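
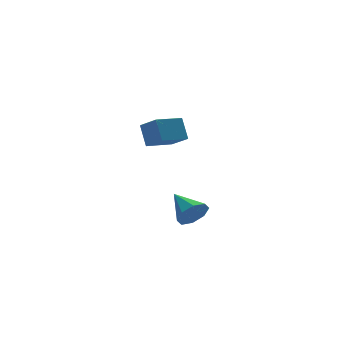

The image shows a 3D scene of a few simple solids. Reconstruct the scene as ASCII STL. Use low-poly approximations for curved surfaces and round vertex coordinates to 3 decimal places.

solid 
facet normal 0.092 -0.911 -0.403
outer loop
vertex -2.6 -4.659 -1.663
vertex -3.192 -4.334 -2.532
vertex -2.122 -4.339 -2.277
endloop
endfacet
facet normal 0.699 0.244 0.672
outer loop
vertex -2.6 -4.659 -1.663
vertex -2.122 -4.339 -2.277
vertex -3.388 -2.386 -1.668
endloop
endfacet
facet normal 0.092 -0.910 -0.404
outer loop
vertex -2.122 -4.339 -2.277
vertex -3.192 -4.334 -2.532
vertex -2.27 -4.015 -3.04
endloop
endfacet
facet normal 0.846 0.530 0.061
outer loop
vertex -2.122 -4.339 -2.277
vertex -2.27 -4.015 -3.04
vertex -3.388 -2.386 -1.668
endloop
endfacet
facet normal 0.093 -0.910 -0.403
outer loop
vertex -2.27 -4.015 -3.04
vertex -3.192 -4.334 -2.532
vertex -2.958 -3.879 -3.506
endloop
endfacet
facet normal 0.474 0.734 -0.486
outer loop
vertex -2.27 -4.015 -3.04
vertex -2.958 -3.879 -3.506
vertex -3.388 -2.386 -1.668
endloop
endfacet
facet normal 0.092 -0.910 -0.403
outer loop
vertex -2.958 -3.879 -3.506
vertex -3.192 -4.334 -2.532
vertex -3.783 -4.009 -3.4
endloop
endfacet
facet normal -0.199 0.737 -0.646
outer loop
vertex -2.958 -3.879 -3.506
vertex -3.783 -4.009 -3.4
vertex -3.388 -2.386 -1.668
endloop
endfacet
facet normal 0.091 -0.911 -0.403
outer loop
vertex -3.783 -4.009 -3.4
vertex -3.192 -4.334 -2.532
vertex -4.262 -4.329 -2.786
endloop
endfacet
facet normal -0.778 0.538 -0.326
outer loop
vertex -3.783 -4.009 -3.4
vertex -4.262 -4.329 -2.786
vertex -3.388 -2.386 -1.668
endloop
endfacet
facet normal 0.092 -0.910 -0.404
outer loop
vertex -4.262 -4.329 -2.786
vertex -3.192 -4.334 -2.532
vertex -4.114 -4.653 -2.023
endloop
endfacet
facet normal -0.925 0.251 0.286
outer loop
vertex -4.262 -4.329 -2.786
vertex -4.114 -4.653 -2.023
vertex -3.388 -2.386 -1.668
endloop
endfacet
facet normal 0.092 -0.910 -0.403
outer loop
vertex -4.114 -4.653 -2.023
vertex -3.192 -4.334 -2.532
vertex -3.425 -4.789 -1.558
endloop
endfacet
facet normal -0.552 0.047 0.832
outer loop
vertex -4.114 -4.653 -2.023
vertex -3.425 -4.789 -1.558
vertex -3.388 -2.386 -1.668
endloop
endfacet
facet normal 0.092 -0.910 -0.403
outer loop
vertex -3.425 -4.789 -1.558
vertex -3.192 -4.334 -2.532
vertex -2.6 -4.659 -1.663
endloop
endfacet
facet normal 0.119 0.044 0.992
outer loop
vertex -3.425 -4.789 -1.558
vertex -2.6 -4.659 -1.663
vertex -3.388 -2.386 -1.668
endloop
endfacet
facet normal -0.966 -0.160 0.202
outer loop
vertex -1.301 3.674 1.659
vertex -1.714 5.0 0.733
vertex -1.425 2.666 0.271
endloop
endfacet
facet normal 0.248 -0.794 0.555
outer loop
vertex 0.594 3.0 -0.153
vertex -1.301 3.674 1.659
vertex -1.425 2.666 0.271
endloop
endfacet
facet normal -0.966 -0.160 0.203
outer loop
vertex -1.425 2.666 0.271
vertex -1.714 5.0 0.733
vertex -1.839 3.992 -0.655
endloop
endfacet
facet normal -0.072 -0.586 -0.807
outer loop
vertex -1.839 3.992 -0.655
vertex 0.594 3.0 -0.153
vertex -1.425 2.666 0.271
endloop
endfacet
facet normal 0.073 0.586 0.807
outer loop
vertex -1.301 3.674 1.659
vertex 0.305 5.334 0.309
vertex -1.714 5.0 0.733
endloop
endfacet
facet normal 0.248 -0.794 0.555
outer loop
vertex 0.719 4.008 1.235
vertex -1.301 3.674 1.659
vertex 0.594 3.0 -0.153
endloop
endfacet
facet normal 0.072 0.586 0.807
outer loop
vertex 0.719 4.008 1.235
vertex 0.305 5.334 0.309
vertex -1.301 3.674 1.659
endloop
endfacet
facet normal -0.248 0.794 -0.555
outer loop
vertex -1.714 5.0 0.733
vertex 0.305 5.334 0.309
vertex -1.839 3.992 -0.655
endloop
endfacet
facet normal -0.072 -0.586 -0.807
outer loop
vertex 0.181 4.326 -1.079
vertex 0.594 3.0 -0.153
vertex -1.839 3.992 -0.655
endloop
endfacet
facet normal -0.248 0.794 -0.555
outer loop
vertex -1.839 3.992 -0.655
vertex 0.305 5.334 0.309
vertex 0.181 4.326 -1.079
endloop
endfacet
facet normal 0.966 0.159 -0.203
outer loop
vertex 0.181 4.326 -1.079
vertex 0.719 4.008 1.235
vertex 0.594 3.0 -0.153
endloop
endfacet
facet normal 0.966 0.160 -0.203
outer loop
vertex 0.305 5.334 0.309
vertex 0.719 4.008 1.235
vertex 0.181 4.326 -1.079
endloop
endfacet

endsolid


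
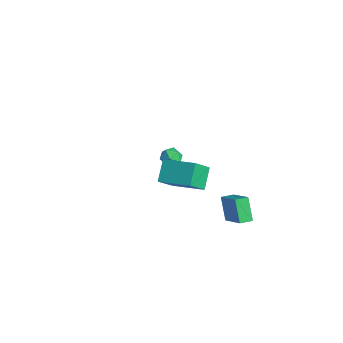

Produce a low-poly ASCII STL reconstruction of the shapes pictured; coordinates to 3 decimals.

solid 
facet normal -0.551 0.095 0.829
outer loop
vertex 4.236 3.652 0.978
vertex 4.271 4.468 0.908
vertex 2.519 3.628 -0.161
endloop
endfacet
facet normal -0.043 -0.995 0.085
outer loop
vertex 3.429 3.472 -1.528
vertex 4.236 3.652 0.978
vertex 2.519 3.628 -0.161
endloop
endfacet
facet normal -0.551 0.095 0.829
outer loop
vertex 2.519 3.628 -0.161
vertex 4.271 4.468 0.908
vertex 2.554 4.444 -0.231
endloop
endfacet
facet normal -0.833 -0.012 -0.553
outer loop
vertex 2.554 4.444 -0.231
vertex 3.429 3.472 -1.528
vertex 2.519 3.628 -0.161
endloop
endfacet
facet normal 0.833 0.012 0.553
outer loop
vertex 4.236 3.652 0.978
vertex 5.181 4.312 -0.459
vertex 4.271 4.468 0.908
endloop
endfacet
facet normal -0.043 -0.995 0.085
outer loop
vertex 5.146 3.496 -0.389
vertex 4.236 3.652 0.978
vertex 3.429 3.472 -1.528
endloop
endfacet
facet normal 0.833 0.012 0.553
outer loop
vertex 5.146 3.496 -0.389
vertex 5.181 4.312 -0.459
vertex 4.236 3.652 0.978
endloop
endfacet
facet normal 0.043 0.995 -0.085
outer loop
vertex 4.271 4.468 0.908
vertex 5.181 4.312 -0.459
vertex 2.554 4.444 -0.231
endloop
endfacet
facet normal -0.833 -0.012 -0.553
outer loop
vertex 3.464 4.288 -1.598
vertex 3.429 3.472 -1.528
vertex 2.554 4.444 -0.231
endloop
endfacet
facet normal 0.043 0.995 -0.085
outer loop
vertex 2.554 4.444 -0.231
vertex 5.181 4.312 -0.459
vertex 3.464 4.288 -1.598
endloop
endfacet
facet normal 0.551 -0.095 -0.829
outer loop
vertex 3.464 4.288 -1.598
vertex 5.146 3.496 -0.389
vertex 3.429 3.472 -1.528
endloop
endfacet
facet normal 0.551 -0.095 -0.829
outer loop
vertex 5.181 4.312 -0.459
vertex 5.146 3.496 -0.389
vertex 3.464 4.288 -1.598
endloop
endfacet
facet normal -0.547 0.837 -0.005
outer loop
vertex -3.867 4.276 -1.444
vertex -4.472 3.879 -1.759
vertex -4.4 3.931 -0.976
endloop
endfacet
facet normal -0.078 0.843 0.532
outer loop
vertex -3.867 4.276 -1.444
vertex -4.4 3.931 -0.976
vertex -3.632 3.89 -0.798
endloop
endfacet
facet normal 0.576 0.777 0.255
outer loop
vertex -3.867 4.276 -1.444
vertex -3.632 3.89 -0.798
vertex -3.23 3.813 -1.472
endloop
endfacet
facet normal 0.511 0.730 -0.455
outer loop
vertex -3.867 4.276 -1.444
vertex -3.23 3.813 -1.472
vertex -3.749 3.806 -2.066
endloop
endfacet
facet normal -0.183 0.767 -0.615
outer loop
vertex -3.867 4.276 -1.444
vertex -3.749 3.806 -2.066
vertex -4.472 3.879 -1.759
endloop
endfacet
facet normal -0.204 0.271 0.941
outer loop
vertex -3.632 3.89 -0.798
vertex -4.4 3.931 -0.976
vertex -4.091 3.254 -0.714
endloop
endfacet
facet normal -0.963 0.261 0.071
outer loop
vertex -4.4 3.931 -0.976
vertex -4.472 3.879 -1.759
vertex -4.61 3.247 -1.308
endloop
endfacet
facet normal -0.374 0.149 -0.916
outer loop
vertex -4.472 3.879 -1.759
vertex -3.749 3.806 -2.066
vertex -4.208 3.17 -1.982
endloop
endfacet
facet normal 0.750 0.088 -0.656
outer loop
vertex -3.749 3.806 -2.066
vertex -3.23 3.813 -1.472
vertex -3.44 3.129 -1.804
endloop
endfacet
facet normal 0.855 0.164 0.491
outer loop
vertex -3.23 3.813 -1.472
vertex -3.632 3.89 -0.798
vertex -3.368 3.181 -1.021
endloop
endfacet
facet normal -0.511 -0.730 0.455
outer loop
vertex -3.973 2.784 -1.336
vertex -4.091 3.254 -0.714
vertex -4.61 3.247 -1.308
endloop
endfacet
facet normal -0.576 -0.777 -0.255
outer loop
vertex -3.973 2.784 -1.336
vertex -4.61 3.247 -1.308
vertex -4.208 3.17 -1.982
endloop
endfacet
facet normal 0.078 -0.843 -0.532
outer loop
vertex -3.973 2.784 -1.336
vertex -4.208 3.17 -1.982
vertex -3.44 3.129 -1.804
endloop
endfacet
facet normal 0.547 -0.837 0.005
outer loop
vertex -3.973 2.784 -1.336
vertex -3.44 3.129 -1.804
vertex -3.368 3.181 -1.021
endloop
endfacet
facet normal 0.183 -0.767 0.615
outer loop
vertex -3.973 2.784 -1.336
vertex -3.368 3.181 -1.021
vertex -4.091 3.254 -0.714
endloop
endfacet
facet normal -0.750 -0.088 0.656
outer loop
vertex -4.61 3.247 -1.308
vertex -4.091 3.254 -0.714
vertex -4.4 3.931 -0.976
endloop
endfacet
facet normal -0.855 -0.164 -0.491
outer loop
vertex -4.208 3.17 -1.982
vertex -4.61 3.247 -1.308
vertex -4.472 3.879 -1.759
endloop
endfacet
facet normal 0.204 -0.271 -0.941
outer loop
vertex -3.44 3.129 -1.804
vertex -4.208 3.17 -1.982
vertex -3.749 3.806 -2.066
endloop
endfacet
facet normal 0.963 -0.261 -0.071
outer loop
vertex -3.368 3.181 -1.021
vertex -3.44 3.129 -1.804
vertex -3.23 3.813 -1.472
endloop
endfacet
facet normal 0.374 -0.149 0.916
outer loop
vertex -4.091 3.254 -0.714
vertex -3.368 3.181 -1.021
vertex -3.632 3.89 -0.798
endloop
endfacet
facet normal -0.784 -0.579 -0.223
outer loop
vertex 3.397 -0.839 3.707
vertex 2.557 -0.103 4.752
vertex 2.89 0.32 2.483
endloop
endfacet
facet normal 0.549 -0.481 -0.683
outer loop
vertex 4.523 1.523 2.948
vertex 3.397 -0.839 3.707
vertex 2.89 0.32 2.483
endloop
endfacet
facet normal -0.785 -0.578 -0.223
outer loop
vertex 2.89 0.32 2.483
vertex 2.557 -0.103 4.752
vertex 2.051 1.057 3.529
endloop
endfacet
facet normal -0.288 0.659 -0.695
outer loop
vertex 2.051 1.057 3.529
vertex 4.523 1.523 2.948
vertex 2.89 0.32 2.483
endloop
endfacet
facet normal 0.287 -0.659 0.695
outer loop
vertex 3.397 -0.839 3.707
vertex 4.19 1.1 5.217
vertex 2.557 -0.103 4.752
endloop
endfacet
facet normal 0.549 -0.481 -0.684
outer loop
vertex 5.029 0.363 4.171
vertex 3.397 -0.839 3.707
vertex 4.523 1.523 2.948
endloop
endfacet
facet normal 0.288 -0.659 0.695
outer loop
vertex 5.029 0.363 4.171
vertex 4.19 1.1 5.217
vertex 3.397 -0.839 3.707
endloop
endfacet
facet normal -0.549 0.481 0.683
outer loop
vertex 2.557 -0.103 4.752
vertex 4.19 1.1 5.217
vertex 2.051 1.057 3.529
endloop
endfacet
facet normal -0.288 0.659 -0.695
outer loop
vertex 3.683 2.259 3.993
vertex 4.523 1.523 2.948
vertex 2.051 1.057 3.529
endloop
endfacet
facet normal -0.549 0.481 0.683
outer loop
vertex 2.051 1.057 3.529
vertex 4.19 1.1 5.217
vertex 3.683 2.259 3.993
endloop
endfacet
facet normal 0.785 0.578 0.224
outer loop
vertex 3.683 2.259 3.993
vertex 5.029 0.363 4.171
vertex 4.523 1.523 2.948
endloop
endfacet
facet normal 0.785 0.578 0.222
outer loop
vertex 4.19 1.1 5.217
vertex 5.029 0.363 4.171
vertex 3.683 2.259 3.993
endloop
endfacet

endsolid


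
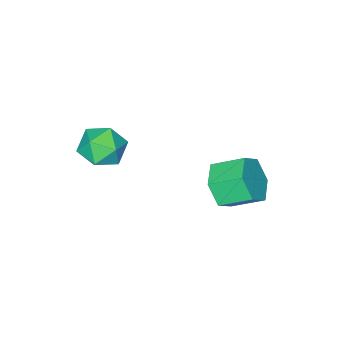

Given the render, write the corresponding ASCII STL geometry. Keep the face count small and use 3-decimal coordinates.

solid 
facet normal -0.474 0.615 0.629
outer loop
vertex -1.567 -0.695 0.476
vertex -1.237 -1.084 1.105
vertex -0.855 -0.451 0.774
endloop
endfacet
facet normal -0.329 0.944 0.013
outer loop
vertex -1.567 -0.695 0.476
vertex -0.855 -0.451 0.774
vertex -0.97 -0.48 -0.026
endloop
endfacet
facet normal -0.638 0.575 -0.512
outer loop
vertex -1.567 -0.695 0.476
vertex -0.97 -0.48 -0.026
vertex -1.424 -1.13 -0.191
endloop
endfacet
facet normal -0.975 0.018 -0.221
outer loop
vertex -1.567 -0.695 0.476
vertex -1.424 -1.13 -0.191
vertex -1.589 -1.503 0.508
endloop
endfacet
facet normal -0.874 0.043 0.485
outer loop
vertex -1.567 -0.695 0.476
vertex -1.589 -1.503 0.508
vertex -1.237 -1.084 1.105
endloop
endfacet
facet normal 0.379 0.921 -0.088
outer loop
vertex -0.97 -0.48 -0.026
vertex -0.855 -0.451 0.774
vertex -0.271 -0.737 0.292
endloop
endfacet
facet normal 0.142 0.390 0.910
outer loop
vertex -0.855 -0.451 0.774
vertex -1.237 -1.084 1.105
vertex -0.436 -1.11 0.991
endloop
endfacet
facet normal -0.505 -0.538 0.675
outer loop
vertex -1.237 -1.084 1.105
vertex -1.589 -1.503 0.508
vertex -0.89 -1.76 0.826
endloop
endfacet
facet normal -0.669 -0.579 -0.467
outer loop
vertex -1.589 -1.503 0.508
vertex -1.424 -1.13 -0.191
vertex -1.005 -1.789 0.026
endloop
endfacet
facet normal -0.123 0.324 -0.938
outer loop
vertex -1.424 -1.13 -0.191
vertex -0.97 -0.48 -0.026
vertex -0.623 -1.156 -0.305
endloop
endfacet
facet normal 0.975 -0.018 0.221
outer loop
vertex -0.293 -1.545 0.324
vertex -0.271 -0.737 0.292
vertex -0.436 -1.11 0.991
endloop
endfacet
facet normal 0.638 -0.575 0.512
outer loop
vertex -0.293 -1.545 0.324
vertex -0.436 -1.11 0.991
vertex -0.89 -1.76 0.826
endloop
endfacet
facet normal 0.329 -0.944 -0.013
outer loop
vertex -0.293 -1.545 0.324
vertex -0.89 -1.76 0.826
vertex -1.005 -1.789 0.026
endloop
endfacet
facet normal 0.474 -0.615 -0.629
outer loop
vertex -0.293 -1.545 0.324
vertex -1.005 -1.789 0.026
vertex -0.623 -1.156 -0.305
endloop
endfacet
facet normal 0.874 -0.043 -0.485
outer loop
vertex -0.293 -1.545 0.324
vertex -0.623 -1.156 -0.305
vertex -0.271 -0.737 0.292
endloop
endfacet
facet normal 0.669 0.579 0.467
outer loop
vertex -0.436 -1.11 0.991
vertex -0.271 -0.737 0.292
vertex -0.855 -0.451 0.774
endloop
endfacet
facet normal 0.123 -0.324 0.938
outer loop
vertex -0.89 -1.76 0.826
vertex -0.436 -1.11 0.991
vertex -1.237 -1.084 1.105
endloop
endfacet
facet normal -0.379 -0.921 0.088
outer loop
vertex -1.005 -1.789 0.026
vertex -0.89 -1.76 0.826
vertex -1.589 -1.503 0.508
endloop
endfacet
facet normal -0.142 -0.390 -0.910
outer loop
vertex -0.623 -1.156 -0.305
vertex -1.005 -1.789 0.026
vertex -1.424 -1.13 -0.191
endloop
endfacet
facet normal 0.505 0.538 -0.675
outer loop
vertex -0.271 -0.737 0.292
vertex -0.623 -1.156 -0.305
vertex -0.97 -0.48 -0.026
endloop
endfacet
facet normal 0.483 -0.738 -0.470
outer loop
vertex -2.326 1.815 -0.331
vertex -2.937 1.762 -0.876
vertex -2.305 2.265 -1.016
endloop
endfacet
facet normal 0.875 0.392 0.284
outer loop
vertex -2.326 1.815 -0.331
vertex -2.305 2.265 -1.016
vertex -2.872 2.65 0.2
endloop
endfacet
facet normal 0.876 0.390 0.285
outer loop
vertex -2.872 2.65 0.2
vertex -2.305 2.265 -1.016
vertex -2.85 3.1 -0.485
endloop
endfacet
facet normal -0.482 0.739 0.470
outer loop
vertex -2.872 2.65 0.2
vertex -2.85 3.1 -0.485
vertex -3.483 2.598 -0.344
endloop
endfacet
facet normal 0.483 -0.738 -0.470
outer loop
vertex -2.305 2.265 -1.016
vertex -2.937 1.762 -0.876
vertex -2.916 2.212 -1.561
endloop
endfacet
facet normal 0.461 0.670 -0.582
outer loop
vertex -2.305 2.265 -1.016
vertex -2.916 2.212 -1.561
vertex -2.85 3.1 -0.485
endloop
endfacet
facet normal 0.461 0.670 -0.582
outer loop
vertex -2.85 3.1 -0.485
vertex -2.916 2.212 -1.561
vertex -3.461 3.047 -1.03
endloop
endfacet
facet normal -0.482 0.740 0.469
outer loop
vertex -2.85 3.1 -0.485
vertex -3.461 3.047 -1.03
vertex -3.483 2.598 -0.344
endloop
endfacet
facet normal 0.482 -0.739 -0.471
outer loop
vertex -2.916 2.212 -1.561
vertex -2.937 1.762 -0.876
vertex -3.548 1.71 -1.42
endloop
endfacet
facet normal -0.415 0.280 -0.866
outer loop
vertex -2.916 2.212 -1.561
vertex -3.548 1.71 -1.42
vertex -3.461 3.047 -1.03
endloop
endfacet
facet normal -0.415 0.280 -0.866
outer loop
vertex -3.461 3.047 -1.03
vertex -3.548 1.71 -1.42
vertex -4.094 2.545 -0.889
endloop
endfacet
facet normal -0.482 0.740 0.469
outer loop
vertex -3.461 3.047 -1.03
vertex -4.094 2.545 -0.889
vertex -3.483 2.598 -0.344
endloop
endfacet
facet normal 0.482 -0.739 -0.470
outer loop
vertex -3.548 1.71 -1.42
vertex -2.937 1.762 -0.876
vertex -3.57 1.26 -0.735
endloop
endfacet
facet normal -0.875 -0.391 -0.285
outer loop
vertex -3.548 1.71 -1.42
vertex -3.57 1.26 -0.735
vertex -4.094 2.545 -0.889
endloop
endfacet
facet normal -0.876 -0.391 -0.284
outer loop
vertex -4.094 2.545 -0.889
vertex -3.57 1.26 -0.735
vertex -4.115 2.095 -0.204
endloop
endfacet
facet normal -0.483 0.738 0.470
outer loop
vertex -4.094 2.545 -0.889
vertex -4.115 2.095 -0.204
vertex -3.483 2.598 -0.344
endloop
endfacet
facet normal 0.482 -0.740 -0.469
outer loop
vertex -3.57 1.26 -0.735
vertex -2.937 1.762 -0.876
vertex -2.959 1.313 -0.19
endloop
endfacet
facet normal -0.461 -0.670 0.582
outer loop
vertex -3.57 1.26 -0.735
vertex -2.959 1.313 -0.19
vertex -4.115 2.095 -0.204
endloop
endfacet
facet normal -0.461 -0.670 0.582
outer loop
vertex -4.115 2.095 -0.204
vertex -2.959 1.313 -0.19
vertex -3.504 2.148 0.341
endloop
endfacet
facet normal -0.483 0.738 0.470
outer loop
vertex -4.115 2.095 -0.204
vertex -3.504 2.148 0.341
vertex -3.483 2.598 -0.344
endloop
endfacet
facet normal 0.482 -0.740 -0.469
outer loop
vertex -2.959 1.313 -0.19
vertex -2.937 1.762 -0.876
vertex -2.326 1.815 -0.331
endloop
endfacet
facet normal 0.415 -0.280 0.866
outer loop
vertex -2.959 1.313 -0.19
vertex -2.326 1.815 -0.331
vertex -3.504 2.148 0.341
endloop
endfacet
facet normal 0.415 -0.279 0.866
outer loop
vertex -3.504 2.148 0.341
vertex -2.326 1.815 -0.331
vertex -2.872 2.65 0.2
endloop
endfacet
facet normal -0.482 0.739 0.471
outer loop
vertex -3.504 2.148 0.341
vertex -2.872 2.65 0.2
vertex -3.483 2.598 -0.344
endloop
endfacet

endsolid


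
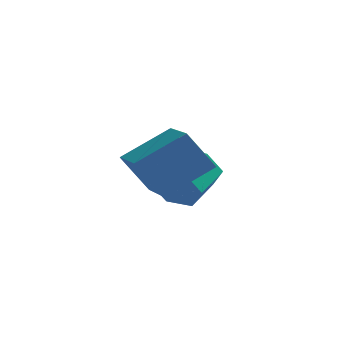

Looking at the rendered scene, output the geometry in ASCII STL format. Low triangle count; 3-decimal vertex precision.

solid 
facet normal -0.706 -0.498 -0.503
outer loop
vertex 2.181 -1.036 4.271
vertex 1.245 0.808 3.761
vertex 3.169 -0.944 2.793
endloop
endfacet
facet normal 0.440 -0.866 0.240
outer loop
vertex 4.695 0.132 3.879
vertex 2.181 -1.036 4.271
vertex 3.169 -0.944 2.793
endloop
endfacet
facet normal -0.706 -0.498 -0.503
outer loop
vertex 3.169 -0.944 2.793
vertex 1.245 0.808 3.761
vertex 2.233 0.9 2.282
endloop
endfacet
facet normal 0.555 0.051 -0.830
outer loop
vertex 2.233 0.9 2.282
vertex 4.695 0.132 3.879
vertex 3.169 -0.944 2.793
endloop
endfacet
facet normal -0.555 -0.052 0.831
outer loop
vertex 2.181 -1.036 4.271
vertex 2.771 1.884 4.847
vertex 1.245 0.808 3.761
endloop
endfacet
facet normal 0.440 -0.866 0.240
outer loop
vertex 3.707 0.04 5.358
vertex 2.181 -1.036 4.271
vertex 4.695 0.132 3.879
endloop
endfacet
facet normal -0.555 -0.052 0.830
outer loop
vertex 3.707 0.04 5.358
vertex 2.771 1.884 4.847
vertex 2.181 -1.036 4.271
endloop
endfacet
facet normal -0.440 0.866 -0.240
outer loop
vertex 1.245 0.808 3.761
vertex 2.771 1.884 4.847
vertex 2.233 0.9 2.282
endloop
endfacet
facet normal 0.555 0.052 -0.830
outer loop
vertex 3.759 1.976 3.369
vertex 4.695 0.132 3.879
vertex 2.233 0.9 2.282
endloop
endfacet
facet normal -0.439 0.866 -0.240
outer loop
vertex 2.233 0.9 2.282
vertex 2.771 1.884 4.847
vertex 3.759 1.976 3.369
endloop
endfacet
facet normal 0.707 0.498 0.503
outer loop
vertex 3.759 1.976 3.369
vertex 3.707 0.04 5.358
vertex 4.695 0.132 3.879
endloop
endfacet
facet normal 0.706 0.498 0.503
outer loop
vertex 2.771 1.884 4.847
vertex 3.707 0.04 5.358
vertex 3.759 1.976 3.369
endloop
endfacet
facet normal -0.283 -0.912 -0.299
outer loop
vertex 3.315 2.912 0.735
vertex 2.758 2.803 1.595
vertex 2.33 3.212 0.752
endloop
endfacet
facet normal 0.072 0.291 -0.954
outer loop
vertex 3.315 2.912 0.735
vertex 2.33 3.212 0.752
vertex 3.779 4.407 1.226
endloop
endfacet
facet normal 0.072 0.291 -0.954
outer loop
vertex 3.779 4.407 1.226
vertex 2.33 3.212 0.752
vertex 2.794 4.707 1.243
endloop
endfacet
facet normal 0.283 0.911 0.300
outer loop
vertex 3.779 4.407 1.226
vertex 2.794 4.707 1.243
vertex 3.222 4.297 2.085
endloop
endfacet
facet normal -0.282 -0.912 -0.299
outer loop
vertex 2.33 3.212 0.752
vertex 2.758 2.803 1.595
vertex 1.773 3.103 1.611
endloop
endfacet
facet normal -0.792 0.398 -0.463
outer loop
vertex 2.33 3.212 0.752
vertex 1.773 3.103 1.611
vertex 2.794 4.707 1.243
endloop
endfacet
facet normal -0.792 0.398 -0.463
outer loop
vertex 2.794 4.707 1.243
vertex 1.773 3.103 1.611
vertex 2.236 4.597 2.102
endloop
endfacet
facet normal 0.282 0.911 0.300
outer loop
vertex 2.794 4.707 1.243
vertex 2.236 4.597 2.102
vertex 3.222 4.297 2.085
endloop
endfacet
facet normal -0.282 -0.911 -0.300
outer loop
vertex 1.773 3.103 1.611
vertex 2.758 2.803 1.595
vertex 2.201 2.693 2.454
endloop
endfacet
facet normal -0.865 0.107 0.491
outer loop
vertex 1.773 3.103 1.611
vertex 2.201 2.693 2.454
vertex 2.236 4.597 2.102
endloop
endfacet
facet normal -0.864 0.107 0.492
outer loop
vertex 2.236 4.597 2.102
vertex 2.201 2.693 2.454
vertex 2.665 4.188 2.945
endloop
endfacet
facet normal 0.283 0.912 0.299
outer loop
vertex 2.236 4.597 2.102
vertex 2.665 4.188 2.945
vertex 3.222 4.297 2.085
endloop
endfacet
facet normal -0.283 -0.911 -0.300
outer loop
vertex 2.201 2.693 2.454
vertex 2.758 2.803 1.595
vertex 3.186 2.393 2.437
endloop
endfacet
facet normal -0.072 -0.291 0.954
outer loop
vertex 2.201 2.693 2.454
vertex 3.186 2.393 2.437
vertex 2.665 4.188 2.945
endloop
endfacet
facet normal -0.072 -0.291 0.954
outer loop
vertex 2.665 4.188 2.945
vertex 3.186 2.393 2.437
vertex 3.65 3.888 2.928
endloop
endfacet
facet normal 0.283 0.912 0.299
outer loop
vertex 2.665 4.188 2.945
vertex 3.65 3.888 2.928
vertex 3.222 4.297 2.085
endloop
endfacet
facet normal -0.282 -0.911 -0.300
outer loop
vertex 3.186 2.393 2.437
vertex 2.758 2.803 1.595
vertex 3.744 2.503 1.578
endloop
endfacet
facet normal 0.792 -0.398 0.463
outer loop
vertex 3.186 2.393 2.437
vertex 3.744 2.503 1.578
vertex 3.65 3.888 2.928
endloop
endfacet
facet normal 0.792 -0.398 0.463
outer loop
vertex 3.65 3.888 2.928
vertex 3.744 2.503 1.578
vertex 4.207 3.997 2.069
endloop
endfacet
facet normal 0.282 0.912 0.299
outer loop
vertex 3.65 3.888 2.928
vertex 4.207 3.997 2.069
vertex 3.222 4.297 2.085
endloop
endfacet
facet normal -0.283 -0.912 -0.299
outer loop
vertex 3.744 2.503 1.578
vertex 2.758 2.803 1.595
vertex 3.315 2.912 0.735
endloop
endfacet
facet normal 0.864 -0.106 -0.491
outer loop
vertex 3.744 2.503 1.578
vertex 3.315 2.912 0.735
vertex 4.207 3.997 2.069
endloop
endfacet
facet normal 0.865 -0.107 -0.491
outer loop
vertex 4.207 3.997 2.069
vertex 3.315 2.912 0.735
vertex 3.779 4.407 1.226
endloop
endfacet
facet normal 0.282 0.911 0.300
outer loop
vertex 4.207 3.997 2.069
vertex 3.779 4.407 1.226
vertex 3.222 4.297 2.085
endloop
endfacet

endsolid


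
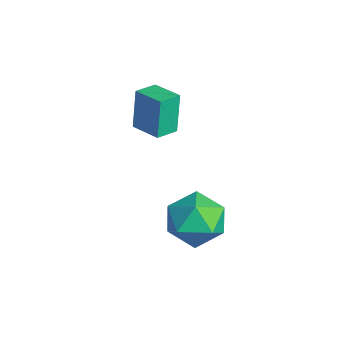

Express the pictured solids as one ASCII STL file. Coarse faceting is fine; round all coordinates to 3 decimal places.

solid 
facet normal -0.055 0.413 0.909
outer loop
vertex 3.748 0.005 0.037
vertex 2.716 -0.609 0.253
vertex 3.793 -1.103 0.543
endloop
endfacet
facet normal 0.624 0.345 0.701
outer loop
vertex 3.748 0.005 0.037
vertex 3.793 -1.103 0.543
vertex 4.595 -0.795 -0.323
endloop
endfacet
facet normal 0.704 0.705 0.089
outer loop
vertex 3.748 0.005 0.037
vertex 4.595 -0.795 -0.323
vertex 4.014 -0.111 -1.148
endloop
endfacet
facet normal 0.074 0.994 -0.081
outer loop
vertex 3.748 0.005 0.037
vertex 4.014 -0.111 -1.148
vertex 2.853 0.004 -0.792
endloop
endfacet
facet normal -0.395 0.814 0.426
outer loop
vertex 3.748 0.005 0.037
vertex 2.853 0.004 -0.792
vertex 2.716 -0.609 0.253
endloop
endfacet
facet normal 0.747 -0.345 0.569
outer loop
vertex 4.595 -0.795 -0.323
vertex 3.793 -1.103 0.543
vertex 4.087 -1.904 -0.328
endloop
endfacet
facet normal -0.352 -0.235 0.906
outer loop
vertex 3.793 -1.103 0.543
vertex 2.716 -0.609 0.253
vertex 2.926 -1.789 0.028
endloop
endfacet
facet normal -0.902 0.413 0.124
outer loop
vertex 2.716 -0.609 0.253
vertex 2.853 0.004 -0.792
vertex 2.345 -1.105 -0.797
endloop
endfacet
facet normal -0.144 0.704 -0.696
outer loop
vertex 2.853 0.004 -0.792
vertex 4.014 -0.111 -1.148
vertex 3.147 -0.797 -1.663
endloop
endfacet
facet normal 0.876 0.236 -0.421
outer loop
vertex 4.014 -0.111 -1.148
vertex 4.595 -0.795 -0.323
vertex 4.224 -1.291 -1.373
endloop
endfacet
facet normal -0.074 -0.994 0.081
outer loop
vertex 3.192 -1.905 -1.157
vertex 4.087 -1.904 -0.328
vertex 2.926 -1.789 0.028
endloop
endfacet
facet normal -0.704 -0.705 -0.089
outer loop
vertex 3.192 -1.905 -1.157
vertex 2.926 -1.789 0.028
vertex 2.345 -1.105 -0.797
endloop
endfacet
facet normal -0.624 -0.345 -0.701
outer loop
vertex 3.192 -1.905 -1.157
vertex 2.345 -1.105 -0.797
vertex 3.147 -0.797 -1.663
endloop
endfacet
facet normal 0.055 -0.413 -0.909
outer loop
vertex 3.192 -1.905 -1.157
vertex 3.147 -0.797 -1.663
vertex 4.224 -1.291 -1.373
endloop
endfacet
facet normal 0.395 -0.814 -0.426
outer loop
vertex 3.192 -1.905 -1.157
vertex 4.224 -1.291 -1.373
vertex 4.087 -1.904 -0.328
endloop
endfacet
facet normal 0.144 -0.704 0.696
outer loop
vertex 2.926 -1.789 0.028
vertex 4.087 -1.904 -0.328
vertex 3.793 -1.103 0.543
endloop
endfacet
facet normal -0.876 -0.236 0.421
outer loop
vertex 2.345 -1.105 -0.797
vertex 2.926 -1.789 0.028
vertex 2.716 -0.609 0.253
endloop
endfacet
facet normal -0.747 0.345 -0.569
outer loop
vertex 3.147 -0.797 -1.663
vertex 2.345 -1.105 -0.797
vertex 2.853 0.004 -0.792
endloop
endfacet
facet normal 0.352 0.235 -0.906
outer loop
vertex 4.224 -1.291 -1.373
vertex 3.147 -0.797 -1.663
vertex 4.014 -0.111 -1.148
endloop
endfacet
facet normal 0.902 -0.413 -0.124
outer loop
vertex 4.087 -1.904 -0.328
vertex 4.224 -1.291 -1.373
vertex 4.595 -0.795 -0.323
endloop
endfacet
facet normal -0.911 -0.391 -0.131
outer loop
vertex -0.978 -1.453 3.115
vertex -1.329 -0.564 2.902
vertex -0.627 -1.713 1.452
endloop
endfacet
facet normal 0.359 -0.908 0.218
outer loop
vertex 0.529 -1.216 1.618
vertex -0.978 -1.453 3.115
vertex -0.627 -1.713 1.452
endloop
endfacet
facet normal -0.911 -0.392 -0.130
outer loop
vertex -0.627 -1.713 1.452
vertex -1.329 -0.564 2.902
vertex -0.979 -0.824 1.239
endloop
endfacet
facet normal 0.204 -0.151 -0.967
outer loop
vertex -0.979 -0.824 1.239
vertex 0.529 -1.216 1.618
vertex -0.627 -1.713 1.452
endloop
endfacet
facet normal -0.204 0.151 0.967
outer loop
vertex -0.978 -1.453 3.115
vertex -0.173 -0.067 3.068
vertex -1.329 -0.564 2.902
endloop
endfacet
facet normal 0.359 -0.908 0.217
outer loop
vertex 0.179 -0.956 3.281
vertex -0.978 -1.453 3.115
vertex 0.529 -1.216 1.618
endloop
endfacet
facet normal -0.204 0.151 0.967
outer loop
vertex 0.179 -0.956 3.281
vertex -0.173 -0.067 3.068
vertex -0.978 -1.453 3.115
endloop
endfacet
facet normal -0.359 0.908 -0.217
outer loop
vertex -1.329 -0.564 2.902
vertex -0.173 -0.067 3.068
vertex -0.979 -0.824 1.239
endloop
endfacet
facet normal 0.204 -0.151 -0.967
outer loop
vertex 0.178 -0.327 1.405
vertex 0.529 -1.216 1.618
vertex -0.979 -0.824 1.239
endloop
endfacet
facet normal -0.359 0.908 -0.218
outer loop
vertex -0.979 -0.824 1.239
vertex -0.173 -0.067 3.068
vertex 0.178 -0.327 1.405
endloop
endfacet
facet normal 0.911 0.391 0.131
outer loop
vertex 0.178 -0.327 1.405
vertex 0.179 -0.956 3.281
vertex 0.529 -1.216 1.618
endloop
endfacet
facet normal 0.911 0.392 0.131
outer loop
vertex -0.173 -0.067 3.068
vertex 0.179 -0.956 3.281
vertex 0.178 -0.327 1.405
endloop
endfacet

endsolid


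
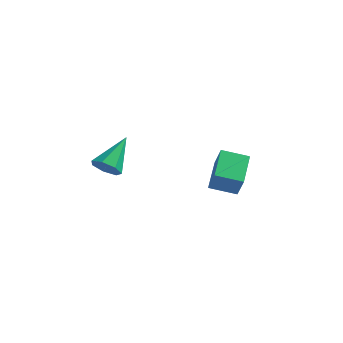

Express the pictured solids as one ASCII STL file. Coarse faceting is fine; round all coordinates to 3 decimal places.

solid 
facet normal -0.113 -0.809 -0.576
outer loop
vertex -0.459 -2.545 2.112
vertex -0.745 -2.901 2.668
vertex -1.08 -2.501 2.172
endloop
endfacet
facet normal 0.002 0.815 -0.579
outer loop
vertex -0.459 -2.545 2.112
vertex -1.08 -2.501 2.172
vertex -0.535 -1.379 3.752
endloop
endfacet
facet normal -0.112 -0.809 -0.577
outer loop
vertex -1.08 -2.501 2.172
vertex -0.745 -2.901 2.668
vertex -1.448 -2.759 2.605
endloop
endfacet
facet normal -0.720 0.659 -0.219
outer loop
vertex -1.08 -2.501 2.172
vertex -1.448 -2.759 2.605
vertex -0.535 -1.379 3.752
endloop
endfacet
facet normal -0.112 -0.810 -0.576
outer loop
vertex -1.448 -2.759 2.605
vertex -0.745 -2.901 2.668
vertex -1.288 -3.123 3.086
endloop
endfacet
facet normal -0.871 0.206 0.446
outer loop
vertex -1.448 -2.759 2.605
vertex -1.288 -3.123 3.086
vertex -0.535 -1.379 3.752
endloop
endfacet
facet normal -0.113 -0.810 -0.576
outer loop
vertex -1.288 -3.123 3.086
vertex -0.745 -2.901 2.668
vertex -0.719 -3.321 3.253
endloop
endfacet
facet normal -0.340 -0.204 0.918
outer loop
vertex -1.288 -3.123 3.086
vertex -0.719 -3.321 3.253
vertex -0.535 -1.379 3.752
endloop
endfacet
facet normal -0.112 -0.810 -0.576
outer loop
vertex -0.719 -3.321 3.253
vertex -0.745 -2.901 2.668
vertex -0.17 -3.202 2.979
endloop
endfacet
facet normal 0.476 -0.261 0.840
outer loop
vertex -0.719 -3.321 3.253
vertex -0.17 -3.202 2.979
vertex -0.535 -1.379 3.752
endloop
endfacet
facet normal -0.113 -0.810 -0.576
outer loop
vertex -0.17 -3.202 2.979
vertex -0.745 -2.901 2.668
vertex -0.054 -2.857 2.471
endloop
endfacet
facet normal 0.959 0.077 0.271
outer loop
vertex -0.17 -3.202 2.979
vertex -0.054 -2.857 2.471
vertex -0.535 -1.379 3.752
endloop
endfacet
facet normal -0.113 -0.809 -0.576
outer loop
vertex -0.054 -2.857 2.471
vertex -0.745 -2.901 2.668
vertex -0.459 -2.545 2.112
endloop
endfacet
facet normal 0.748 0.556 -0.361
outer loop
vertex -0.054 -2.857 2.471
vertex -0.459 -2.545 2.112
vertex -0.535 -1.379 3.752
endloop
endfacet
facet normal -0.912 -0.317 0.262
outer loop
vertex 2.259 1.427 0.582
vertex 1.892 3.021 1.231
vertex 1.834 1.765 -0.488
endloop
endfacet
facet normal 0.208 -0.906 -0.369
outer loop
vertex 3.028 2.179 -0.831
vertex 2.259 1.427 0.582
vertex 1.834 1.765 -0.488
endloop
endfacet
facet normal -0.912 -0.317 0.262
outer loop
vertex 1.834 1.765 -0.488
vertex 1.892 3.021 1.231
vertex 1.467 3.359 0.161
endloop
endfacet
facet normal -0.354 0.282 -0.892
outer loop
vertex 1.467 3.359 0.161
vertex 3.028 2.179 -0.831
vertex 1.834 1.765 -0.488
endloop
endfacet
facet normal 0.354 -0.282 0.892
outer loop
vertex 2.259 1.427 0.582
vertex 3.086 3.435 0.888
vertex 1.892 3.021 1.231
endloop
endfacet
facet normal 0.208 -0.906 -0.369
outer loop
vertex 3.453 1.841 0.239
vertex 2.259 1.427 0.582
vertex 3.028 2.179 -0.831
endloop
endfacet
facet normal 0.354 -0.282 0.892
outer loop
vertex 3.453 1.841 0.239
vertex 3.086 3.435 0.888
vertex 2.259 1.427 0.582
endloop
endfacet
facet normal -0.208 0.906 0.369
outer loop
vertex 1.892 3.021 1.231
vertex 3.086 3.435 0.888
vertex 1.467 3.359 0.161
endloop
endfacet
facet normal -0.354 0.282 -0.892
outer loop
vertex 2.661 3.773 -0.182
vertex 3.028 2.179 -0.831
vertex 1.467 3.359 0.161
endloop
endfacet
facet normal -0.208 0.906 0.369
outer loop
vertex 1.467 3.359 0.161
vertex 3.086 3.435 0.888
vertex 2.661 3.773 -0.182
endloop
endfacet
facet normal 0.912 0.317 -0.262
outer loop
vertex 2.661 3.773 -0.182
vertex 3.453 1.841 0.239
vertex 3.028 2.179 -0.831
endloop
endfacet
facet normal 0.912 0.317 -0.262
outer loop
vertex 3.086 3.435 0.888
vertex 3.453 1.841 0.239
vertex 2.661 3.773 -0.182
endloop
endfacet

endsolid


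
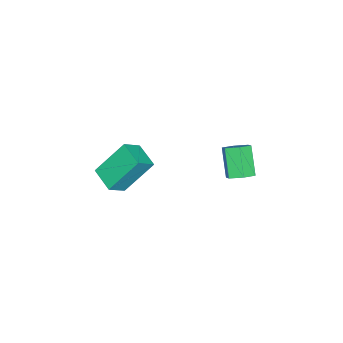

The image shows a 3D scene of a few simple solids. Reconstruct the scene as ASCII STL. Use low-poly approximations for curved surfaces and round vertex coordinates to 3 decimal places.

solid 
facet normal 0.539 0.362 -0.760
outer loop
vertex 3.002 2.181 2.204
vertex 2.592 1.878 1.769
vertex 2.461 2.502 1.973
endloop
endfacet
facet normal 0.239 0.799 0.551
outer loop
vertex 3.002 2.181 2.204
vertex 2.461 2.502 1.973
vertex 2.177 1.625 3.367
endloop
endfacet
facet normal 0.240 0.799 0.552
outer loop
vertex 2.177 1.625 3.367
vertex 2.461 2.502 1.973
vertex 1.636 1.947 3.136
endloop
endfacet
facet normal -0.540 -0.363 0.759
outer loop
vertex 2.177 1.625 3.367
vertex 1.636 1.947 3.136
vertex 1.768 1.322 2.931
endloop
endfacet
facet normal 0.540 0.362 -0.760
outer loop
vertex 2.461 2.502 1.973
vertex 2.592 1.878 1.769
vertex 2.052 2.199 1.538
endloop
endfacet
facet normal -0.580 0.815 -0.022
outer loop
vertex 2.461 2.502 1.973
vertex 2.052 2.199 1.538
vertex 1.636 1.947 3.136
endloop
endfacet
facet normal -0.580 0.815 -0.022
outer loop
vertex 1.636 1.947 3.136
vertex 2.052 2.199 1.538
vertex 1.227 1.644 2.701
endloop
endfacet
facet normal -0.539 -0.363 0.760
outer loop
vertex 1.636 1.947 3.136
vertex 1.227 1.644 2.701
vertex 1.768 1.322 2.931
endloop
endfacet
facet normal 0.540 0.363 -0.759
outer loop
vertex 2.052 2.199 1.538
vertex 2.592 1.878 1.769
vertex 2.183 1.575 1.333
endloop
endfacet
facet normal -0.819 0.016 -0.573
outer loop
vertex 2.052 2.199 1.538
vertex 2.183 1.575 1.333
vertex 1.227 1.644 2.701
endloop
endfacet
facet normal -0.819 0.016 -0.573
outer loop
vertex 1.227 1.644 2.701
vertex 2.183 1.575 1.333
vertex 1.358 1.019 2.496
endloop
endfacet
facet normal -0.539 -0.362 0.760
outer loop
vertex 1.227 1.644 2.701
vertex 1.358 1.019 2.496
vertex 1.768 1.322 2.931
endloop
endfacet
facet normal 0.540 0.363 -0.759
outer loop
vertex 2.183 1.575 1.333
vertex 2.592 1.878 1.769
vertex 2.724 1.253 1.564
endloop
endfacet
facet normal -0.240 -0.799 -0.552
outer loop
vertex 2.183 1.575 1.333
vertex 2.724 1.253 1.564
vertex 1.358 1.019 2.496
endloop
endfacet
facet normal -0.239 -0.799 -0.551
outer loop
vertex 1.358 1.019 2.496
vertex 2.724 1.253 1.564
vertex 1.899 0.698 2.727
endloop
endfacet
facet normal -0.539 -0.362 0.760
outer loop
vertex 1.358 1.019 2.496
vertex 1.899 0.698 2.727
vertex 1.768 1.322 2.931
endloop
endfacet
facet normal 0.539 0.363 -0.760
outer loop
vertex 2.724 1.253 1.564
vertex 2.592 1.878 1.769
vertex 3.133 1.556 1.999
endloop
endfacet
facet normal 0.580 -0.815 0.022
outer loop
vertex 2.724 1.253 1.564
vertex 3.133 1.556 1.999
vertex 1.899 0.698 2.727
endloop
endfacet
facet normal 0.580 -0.815 0.022
outer loop
vertex 1.899 0.698 2.727
vertex 3.133 1.556 1.999
vertex 2.308 1.001 3.162
endloop
endfacet
facet normal -0.540 -0.362 0.760
outer loop
vertex 1.899 0.698 2.727
vertex 2.308 1.001 3.162
vertex 1.768 1.322 2.931
endloop
endfacet
facet normal 0.539 0.362 -0.760
outer loop
vertex 3.133 1.556 1.999
vertex 2.592 1.878 1.769
vertex 3.002 2.181 2.204
endloop
endfacet
facet normal 0.819 -0.016 0.573
outer loop
vertex 3.133 1.556 1.999
vertex 3.002 2.181 2.204
vertex 2.308 1.001 3.162
endloop
endfacet
facet normal 0.819 -0.016 0.573
outer loop
vertex 2.308 1.001 3.162
vertex 3.002 2.181 2.204
vertex 2.177 1.625 3.367
endloop
endfacet
facet normal -0.540 -0.363 0.759
outer loop
vertex 2.308 1.001 3.162
vertex 2.177 1.625 3.367
vertex 1.768 1.322 2.931
endloop
endfacet
facet normal -0.564 -0.793 0.231
outer loop
vertex 3.23 -4.807 0.048
vertex 2.393 -3.747 1.644
vertex 2.428 -4.432 -0.621
endloop
endfacet
facet normal 0.400 -0.507 -0.764
outer loop
vertex 3.167 -3.393 -0.924
vertex 3.23 -4.807 0.048
vertex 2.428 -4.432 -0.621
endloop
endfacet
facet normal -0.564 -0.793 0.231
outer loop
vertex 2.428 -4.432 -0.621
vertex 2.393 -3.747 1.644
vertex 1.591 -3.372 0.974
endloop
endfacet
facet normal -0.722 0.338 -0.603
outer loop
vertex 1.591 -3.372 0.974
vertex 3.167 -3.393 -0.924
vertex 2.428 -4.432 -0.621
endloop
endfacet
facet normal 0.722 -0.338 0.603
outer loop
vertex 3.23 -4.807 0.048
vertex 3.132 -2.708 1.341
vertex 2.393 -3.747 1.644
endloop
endfacet
facet normal 0.401 -0.507 -0.763
outer loop
vertex 3.969 -3.768 -0.254
vertex 3.23 -4.807 0.048
vertex 3.167 -3.393 -0.924
endloop
endfacet
facet normal 0.722 -0.338 0.604
outer loop
vertex 3.969 -3.768 -0.254
vertex 3.132 -2.708 1.341
vertex 3.23 -4.807 0.048
endloop
endfacet
facet normal -0.400 0.507 0.763
outer loop
vertex 2.393 -3.747 1.644
vertex 3.132 -2.708 1.341
vertex 1.591 -3.372 0.974
endloop
endfacet
facet normal -0.722 0.338 -0.603
outer loop
vertex 2.33 -2.333 0.672
vertex 3.167 -3.393 -0.924
vertex 1.591 -3.372 0.974
endloop
endfacet
facet normal -0.400 0.507 0.764
outer loop
vertex 1.591 -3.372 0.974
vertex 3.132 -2.708 1.341
vertex 2.33 -2.333 0.672
endloop
endfacet
facet normal 0.564 0.793 -0.231
outer loop
vertex 2.33 -2.333 0.672
vertex 3.969 -3.768 -0.254
vertex 3.167 -3.393 -0.924
endloop
endfacet
facet normal 0.564 0.793 -0.231
outer loop
vertex 3.132 -2.708 1.341
vertex 3.969 -3.768 -0.254
vertex 2.33 -2.333 0.672
endloop
endfacet

endsolid


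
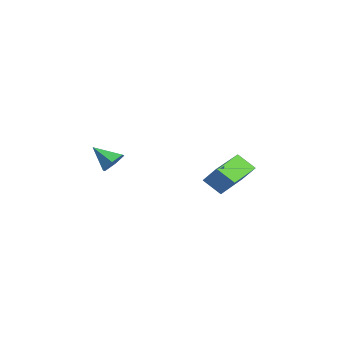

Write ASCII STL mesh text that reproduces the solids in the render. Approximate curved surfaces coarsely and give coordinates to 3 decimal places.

solid 
facet normal -0.445 -0.634 0.633
outer loop
vertex -0.231 2.931 3.141
vertex -1.716 4.095 3.264
vertex -0.632 2.496 2.423
endloop
endfacet
facet normal 0.785 -0.616 -0.065
outer loop
vertex -0.204 3.105 1.816
vertex -0.231 2.931 3.141
vertex -0.632 2.496 2.423
endloop
endfacet
facet normal -0.445 -0.634 0.632
outer loop
vertex -0.632 2.496 2.423
vertex -1.716 4.095 3.264
vertex -2.116 3.66 2.546
endloop
endfacet
facet normal -0.430 -0.467 -0.772
outer loop
vertex -2.116 3.66 2.546
vertex -0.204 3.105 1.816
vertex -0.632 2.496 2.423
endloop
endfacet
facet normal 0.430 0.467 0.772
outer loop
vertex -0.231 2.931 3.141
vertex -1.288 4.704 2.657
vertex -1.716 4.095 3.264
endloop
endfacet
facet normal 0.786 -0.615 -0.065
outer loop
vertex 0.196 3.54 2.534
vertex -0.231 2.931 3.141
vertex -0.204 3.105 1.816
endloop
endfacet
facet normal 0.431 0.467 0.772
outer loop
vertex 0.196 3.54 2.534
vertex -1.288 4.704 2.657
vertex -0.231 2.931 3.141
endloop
endfacet
facet normal -0.785 0.616 0.064
outer loop
vertex -1.716 4.095 3.264
vertex -1.288 4.704 2.657
vertex -2.116 3.66 2.546
endloop
endfacet
facet normal -0.430 -0.468 -0.772
outer loop
vertex -1.689 4.269 1.939
vertex -0.204 3.105 1.816
vertex -2.116 3.66 2.546
endloop
endfacet
facet normal -0.785 0.616 0.065
outer loop
vertex -2.116 3.66 2.546
vertex -1.288 4.704 2.657
vertex -1.689 4.269 1.939
endloop
endfacet
facet normal 0.445 0.634 -0.632
outer loop
vertex -1.689 4.269 1.939
vertex 0.196 3.54 2.534
vertex -0.204 3.105 1.816
endloop
endfacet
facet normal 0.445 0.634 -0.633
outer loop
vertex -1.288 4.704 2.657
vertex 0.196 3.54 2.534
vertex -1.689 4.269 1.939
endloop
endfacet
facet normal 0.459 0.642 -0.614
outer loop
vertex -0.232 -0.631 4.126
vertex -0.438 -0.936 3.653
vertex -0.761 -0.486 3.882
endloop
endfacet
facet normal -0.298 0.383 0.874
outer loop
vertex -0.232 -0.631 4.126
vertex -0.761 -0.486 3.882
vertex -0.942 -1.644 4.327
endloop
endfacet
facet normal 0.458 0.642 -0.615
outer loop
vertex -0.761 -0.486 3.882
vertex -0.438 -0.936 3.653
vertex -0.967 -0.792 3.409
endloop
endfacet
facet normal -0.937 0.243 0.251
outer loop
vertex -0.761 -0.486 3.882
vertex -0.967 -0.792 3.409
vertex -0.942 -1.644 4.327
endloop
endfacet
facet normal 0.458 0.643 -0.613
outer loop
vertex -0.967 -0.792 3.409
vertex -0.438 -0.936 3.653
vertex -0.643 -1.242 3.179
endloop
endfacet
facet normal -0.834 -0.415 -0.363
outer loop
vertex -0.967 -0.792 3.409
vertex -0.643 -1.242 3.179
vertex -0.942 -1.644 4.327
endloop
endfacet
facet normal 0.459 0.643 -0.613
outer loop
vertex -0.643 -1.242 3.179
vertex -0.438 -0.936 3.653
vertex -0.114 -1.387 3.423
endloop
endfacet
facet normal -0.094 -0.932 -0.351
outer loop
vertex -0.643 -1.242 3.179
vertex -0.114 -1.387 3.423
vertex -0.942 -1.644 4.327
endloop
endfacet
facet normal 0.458 0.642 -0.614
outer loop
vertex -0.114 -1.387 3.423
vertex -0.438 -0.936 3.653
vertex 0.091 -1.081 3.896
endloop
endfacet
facet normal 0.546 -0.791 0.275
outer loop
vertex -0.114 -1.387 3.423
vertex 0.091 -1.081 3.896
vertex -0.942 -1.644 4.327
endloop
endfacet
facet normal 0.458 0.643 -0.614
outer loop
vertex 0.091 -1.081 3.896
vertex -0.438 -0.936 3.653
vertex -0.232 -0.631 4.126
endloop
endfacet
facet normal 0.443 -0.135 0.886
outer loop
vertex 0.091 -1.081 3.896
vertex -0.232 -0.631 4.126
vertex -0.942 -1.644 4.327
endloop
endfacet

endsolid


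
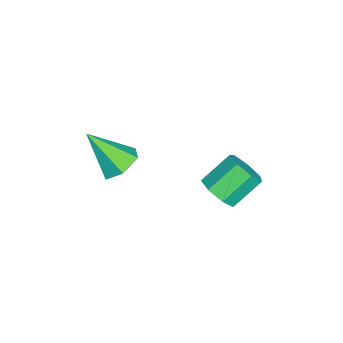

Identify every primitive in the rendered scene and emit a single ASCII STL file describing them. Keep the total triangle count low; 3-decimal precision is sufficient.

solid 
facet normal 0.057 0.657 -0.752
outer loop
vertex 3.384 -2.686 -1.809
vertex 2.804 -2.384 -1.589
vertex 3.416 -2.168 -1.354
endloop
endfacet
facet normal 0.909 -0.305 0.283
outer loop
vertex 3.384 -2.686 -1.809
vertex 3.416 -2.168 -1.354
vertex 2.716 -3.396 -0.431
endloop
endfacet
facet normal 0.057 0.657 -0.752
outer loop
vertex 3.416 -2.168 -1.354
vertex 2.804 -2.384 -1.589
vertex 2.836 -1.866 -1.134
endloop
endfacet
facet normal 0.481 0.334 0.810
outer loop
vertex 3.416 -2.168 -1.354
vertex 2.836 -1.866 -1.134
vertex 2.716 -3.396 -0.431
endloop
endfacet
facet normal 0.057 0.657 -0.752
outer loop
vertex 2.836 -1.866 -1.134
vertex 2.804 -2.384 -1.589
vertex 2.224 -2.082 -1.369
endloop
endfacet
facet normal -0.448 0.402 0.798
outer loop
vertex 2.836 -1.866 -1.134
vertex 2.224 -2.082 -1.369
vertex 2.716 -3.396 -0.431
endloop
endfacet
facet normal 0.057 0.657 -0.752
outer loop
vertex 2.224 -2.082 -1.369
vertex 2.804 -2.384 -1.589
vertex 2.192 -2.6 -1.824
endloop
endfacet
facet normal -0.950 -0.170 0.260
outer loop
vertex 2.224 -2.082 -1.369
vertex 2.192 -2.6 -1.824
vertex 2.716 -3.396 -0.431
endloop
endfacet
facet normal 0.057 0.657 -0.752
outer loop
vertex 2.192 -2.6 -1.824
vertex 2.804 -2.384 -1.589
vertex 2.773 -2.902 -2.044
endloop
endfacet
facet normal -0.522 -0.810 -0.267
outer loop
vertex 2.192 -2.6 -1.824
vertex 2.773 -2.902 -2.044
vertex 2.716 -3.396 -0.431
endloop
endfacet
facet normal 0.057 0.657 -0.752
outer loop
vertex 2.773 -2.902 -2.044
vertex 2.804 -2.384 -1.589
vertex 3.384 -2.686 -1.809
endloop
endfacet
facet normal 0.408 -0.877 -0.254
outer loop
vertex 2.773 -2.902 -2.044
vertex 3.384 -2.686 -1.809
vertex 2.716 -3.396 -0.431
endloop
endfacet
facet normal 0.525 -0.586 -0.617
outer loop
vertex 1.931 0.769 -3.975
vertex 1.586 0.236 -3.762
vertex 1.446 0.647 -4.272
endloop
endfacet
facet normal 0.171 0.782 -0.600
outer loop
vertex 1.931 0.769 -3.975
vertex 1.446 0.647 -4.272
vertex 1.28 1.497 -3.211
endloop
endfacet
facet normal 0.171 0.782 -0.600
outer loop
vertex 1.28 1.497 -3.211
vertex 1.446 0.647 -4.272
vertex 0.795 1.375 -3.508
endloop
endfacet
facet normal -0.525 0.587 0.616
outer loop
vertex 1.28 1.497 -3.211
vertex 0.795 1.375 -3.508
vertex 0.934 0.964 -2.998
endloop
endfacet
facet normal 0.524 -0.587 -0.617
outer loop
vertex 1.446 0.647 -4.272
vertex 1.586 0.236 -3.762
vertex 1.066 0.216 -4.185
endloop
endfacet
facet normal -0.545 0.324 -0.773
outer loop
vertex 1.446 0.647 -4.272
vertex 1.066 0.216 -4.185
vertex 0.795 1.375 -3.508
endloop
endfacet
facet normal -0.545 0.324 -0.773
outer loop
vertex 0.795 1.375 -3.508
vertex 1.066 0.216 -4.185
vertex 0.415 0.943 -3.421
endloop
endfacet
facet normal -0.526 0.587 0.616
outer loop
vertex 0.795 1.375 -3.508
vertex 0.415 0.943 -3.421
vertex 0.934 0.964 -2.998
endloop
endfacet
facet normal 0.524 -0.587 -0.617
outer loop
vertex 1.066 0.216 -4.185
vertex 1.586 0.236 -3.762
vertex 1.078 -0.2 -3.779
endloop
endfacet
facet normal -0.851 -0.380 -0.364
outer loop
vertex 1.066 0.216 -4.185
vertex 1.078 -0.2 -3.779
vertex 0.415 0.943 -3.421
endloop
endfacet
facet normal -0.850 -0.379 -0.365
outer loop
vertex 0.415 0.943 -3.421
vertex 1.078 -0.2 -3.779
vertex 0.426 0.527 -3.015
endloop
endfacet
facet normal -0.526 0.587 0.616
outer loop
vertex 0.415 0.943 -3.421
vertex 0.426 0.527 -3.015
vertex 0.934 0.964 -2.998
endloop
endfacet
facet normal 0.524 -0.587 -0.617
outer loop
vertex 1.078 -0.2 -3.779
vertex 1.586 0.236 -3.762
vertex 1.471 -0.288 -3.361
endloop
endfacet
facet normal -0.516 -0.796 0.317
outer loop
vertex 1.078 -0.2 -3.779
vertex 1.471 -0.288 -3.361
vertex 0.426 0.527 -3.015
endloop
endfacet
facet normal -0.515 -0.796 0.319
outer loop
vertex 0.426 0.527 -3.015
vertex 1.471 -0.288 -3.361
vertex 0.82 0.44 -2.596
endloop
endfacet
facet normal -0.525 0.587 0.616
outer loop
vertex 0.426 0.527 -3.015
vertex 0.82 0.44 -2.596
vertex 0.934 0.964 -2.998
endloop
endfacet
facet normal 0.525 -0.587 -0.616
outer loop
vertex 1.471 -0.288 -3.361
vertex 1.586 0.236 -3.762
vertex 1.951 0.019 -3.244
endloop
endfacet
facet normal 0.207 -0.614 0.761
outer loop
vertex 1.471 -0.288 -3.361
vertex 1.951 0.019 -3.244
vertex 0.82 0.44 -2.596
endloop
endfacet
facet normal 0.208 -0.613 0.762
outer loop
vertex 0.82 0.44 -2.596
vertex 1.951 0.019 -3.244
vertex 1.3 0.747 -2.48
endloop
endfacet
facet normal -0.525 0.587 0.617
outer loop
vertex 0.82 0.44 -2.596
vertex 1.3 0.747 -2.48
vertex 0.934 0.964 -2.998
endloop
endfacet
facet normal 0.525 -0.587 -0.616
outer loop
vertex 1.951 0.019 -3.244
vertex 1.586 0.236 -3.762
vertex 2.156 0.49 -3.518
endloop
endfacet
facet normal 0.775 0.030 0.631
outer loop
vertex 1.951 0.019 -3.244
vertex 2.156 0.49 -3.518
vertex 1.3 0.747 -2.48
endloop
endfacet
facet normal 0.775 0.032 0.631
outer loop
vertex 1.3 0.747 -2.48
vertex 2.156 0.49 -3.518
vertex 1.504 1.217 -2.754
endloop
endfacet
facet normal -0.525 0.587 0.617
outer loop
vertex 1.3 0.747 -2.48
vertex 1.504 1.217 -2.754
vertex 0.934 0.964 -2.998
endloop
endfacet
facet normal 0.525 -0.586 -0.617
outer loop
vertex 2.156 0.49 -3.518
vertex 1.586 0.236 -3.762
vertex 1.931 0.769 -3.975
endloop
endfacet
facet normal 0.757 0.652 0.025
outer loop
vertex 2.156 0.49 -3.518
vertex 1.931 0.769 -3.975
vertex 1.504 1.217 -2.754
endloop
endfacet
facet normal 0.759 0.651 0.027
outer loop
vertex 1.504 1.217 -2.754
vertex 1.931 0.769 -3.975
vertex 1.28 1.497 -3.211
endloop
endfacet
facet normal -0.525 0.587 0.617
outer loop
vertex 1.504 1.217 -2.754
vertex 1.28 1.497 -3.211
vertex 0.934 0.964 -2.998
endloop
endfacet

endsolid


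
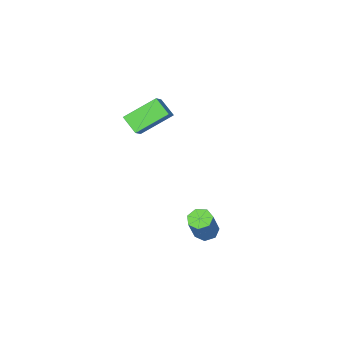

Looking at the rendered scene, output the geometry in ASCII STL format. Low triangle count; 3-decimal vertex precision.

solid 
facet normal -0.399 -0.265 -0.878
outer loop
vertex 3.16 3.207 -1.437
vertex 2.555 3.304 -1.191
vertex 2.948 3.735 -1.5
endloop
endfacet
facet normal 0.839 0.281 -0.466
outer loop
vertex 3.16 3.207 -1.437
vertex 2.948 3.735 -1.5
vertex 3.87 3.679 0.126
endloop
endfacet
facet normal 0.839 0.281 -0.466
outer loop
vertex 3.87 3.679 0.126
vertex 2.948 3.735 -1.5
vertex 3.658 4.207 0.063
endloop
endfacet
facet normal 0.398 0.265 0.878
outer loop
vertex 3.87 3.679 0.126
vertex 3.658 4.207 0.063
vertex 3.265 3.776 0.371
endloop
endfacet
facet normal -0.399 -0.266 -0.878
outer loop
vertex 2.948 3.735 -1.5
vertex 2.555 3.304 -1.191
vertex 2.44 3.939 -1.331
endloop
endfacet
facet normal 0.234 0.896 -0.377
outer loop
vertex 2.948 3.735 -1.5
vertex 2.44 3.939 -1.331
vertex 3.658 4.207 0.063
endloop
endfacet
facet normal 0.234 0.896 -0.377
outer loop
vertex 3.658 4.207 0.063
vertex 2.44 3.939 -1.331
vertex 3.15 4.411 0.232
endloop
endfacet
facet normal 0.398 0.264 0.878
outer loop
vertex 3.658 4.207 0.063
vertex 3.15 4.411 0.232
vertex 3.265 3.776 0.371
endloop
endfacet
facet normal -0.398 -0.266 -0.878
outer loop
vertex 2.44 3.939 -1.331
vertex 2.555 3.304 -1.191
vertex 2.019 3.664 -1.057
endloop
endfacet
facet normal -0.548 0.836 -0.003
outer loop
vertex 2.44 3.939 -1.331
vertex 2.019 3.664 -1.057
vertex 3.15 4.411 0.232
endloop
endfacet
facet normal -0.548 0.836 -0.003
outer loop
vertex 3.15 4.411 0.232
vertex 2.019 3.664 -1.057
vertex 2.729 4.136 0.506
endloop
endfacet
facet normal 0.399 0.264 0.878
outer loop
vertex 3.15 4.411 0.232
vertex 2.729 4.136 0.506
vertex 3.265 3.776 0.371
endloop
endfacet
facet normal -0.398 -0.265 -0.878
outer loop
vertex 2.019 3.664 -1.057
vertex 2.555 3.304 -1.191
vertex 2.001 3.118 -0.884
endloop
endfacet
facet normal -0.917 0.148 0.372
outer loop
vertex 2.019 3.664 -1.057
vertex 2.001 3.118 -0.884
vertex 2.729 4.136 0.506
endloop
endfacet
facet normal -0.917 0.148 0.371
outer loop
vertex 2.729 4.136 0.506
vertex 2.001 3.118 -0.884
vertex 2.711 3.591 0.679
endloop
endfacet
facet normal 0.399 0.265 0.878
outer loop
vertex 2.729 4.136 0.506
vertex 2.711 3.591 0.679
vertex 3.265 3.776 0.371
endloop
endfacet
facet normal -0.398 -0.264 -0.878
outer loop
vertex 2.001 3.118 -0.884
vertex 2.555 3.304 -1.191
vertex 2.401 2.712 -0.943
endloop
endfacet
facet normal -0.595 -0.654 0.468
outer loop
vertex 2.001 3.118 -0.884
vertex 2.401 2.712 -0.943
vertex 2.711 3.591 0.679
endloop
endfacet
facet normal -0.596 -0.653 0.468
outer loop
vertex 2.711 3.591 0.679
vertex 2.401 2.712 -0.943
vertex 3.111 3.184 0.62
endloop
endfacet
facet normal 0.399 0.265 0.878
outer loop
vertex 2.711 3.591 0.679
vertex 3.111 3.184 0.62
vertex 3.265 3.776 0.371
endloop
endfacet
facet normal -0.398 -0.264 -0.878
outer loop
vertex 2.401 2.712 -0.943
vertex 2.555 3.304 -1.191
vertex 2.917 2.752 -1.189
endloop
endfacet
facet normal 0.175 -0.962 0.211
outer loop
vertex 2.401 2.712 -0.943
vertex 2.917 2.752 -1.189
vertex 3.111 3.184 0.62
endloop
endfacet
facet normal 0.175 -0.962 0.211
outer loop
vertex 3.111 3.184 0.62
vertex 2.917 2.752 -1.189
vertex 3.626 3.224 0.374
endloop
endfacet
facet normal 0.399 0.266 0.878
outer loop
vertex 3.111 3.184 0.62
vertex 3.626 3.224 0.374
vertex 3.265 3.776 0.371
endloop
endfacet
facet normal -0.399 -0.265 -0.878
outer loop
vertex 2.917 2.752 -1.189
vertex 2.555 3.304 -1.191
vertex 3.16 3.207 -1.437
endloop
endfacet
facet normal 0.813 -0.545 -0.204
outer loop
vertex 2.917 2.752 -1.189
vertex 3.16 3.207 -1.437
vertex 3.626 3.224 0.374
endloop
endfacet
facet normal 0.812 -0.547 -0.204
outer loop
vertex 3.626 3.224 0.374
vertex 3.16 3.207 -1.437
vertex 3.87 3.679 0.126
endloop
endfacet
facet normal 0.398 0.265 0.878
outer loop
vertex 3.626 3.224 0.374
vertex 3.87 3.679 0.126
vertex 3.265 3.776 0.371
endloop
endfacet
facet normal -0.783 0.289 0.551
outer loop
vertex 1.421 -2.81 4.552
vertex 1.311 -1.832 3.883
vertex 0.769 -3.331 3.898
endloop
endfacet
facet normal 0.093 -0.822 0.562
outer loop
vertex 2.389 -3.928 2.757
vertex 1.421 -2.81 4.552
vertex 0.769 -3.331 3.898
endloop
endfacet
facet normal -0.782 0.288 0.552
outer loop
vertex 0.769 -3.331 3.898
vertex 1.311 -1.832 3.883
vertex 0.658 -2.353 3.23
endloop
endfacet
facet normal -0.615 -0.491 -0.617
outer loop
vertex 0.658 -2.353 3.23
vertex 2.389 -3.928 2.757
vertex 0.769 -3.331 3.898
endloop
endfacet
facet normal 0.615 0.491 0.617
outer loop
vertex 1.421 -2.81 4.552
vertex 2.931 -2.429 2.742
vertex 1.311 -1.832 3.883
endloop
endfacet
facet normal 0.093 -0.822 0.562
outer loop
vertex 3.042 -3.407 3.41
vertex 1.421 -2.81 4.552
vertex 2.389 -3.928 2.757
endloop
endfacet
facet normal 0.615 0.491 0.617
outer loop
vertex 3.042 -3.407 3.41
vertex 2.931 -2.429 2.742
vertex 1.421 -2.81 4.552
endloop
endfacet
facet normal -0.093 0.822 -0.562
outer loop
vertex 1.311 -1.832 3.883
vertex 2.931 -2.429 2.742
vertex 0.658 -2.353 3.23
endloop
endfacet
facet normal -0.615 -0.491 -0.617
outer loop
vertex 2.279 -2.95 2.088
vertex 2.389 -3.928 2.757
vertex 0.658 -2.353 3.23
endloop
endfacet
facet normal -0.093 0.822 -0.562
outer loop
vertex 0.658 -2.353 3.23
vertex 2.931 -2.429 2.742
vertex 2.279 -2.95 2.088
endloop
endfacet
facet normal 0.782 -0.289 -0.552
outer loop
vertex 2.279 -2.95 2.088
vertex 3.042 -3.407 3.41
vertex 2.389 -3.928 2.757
endloop
endfacet
facet normal 0.783 -0.288 -0.551
outer loop
vertex 2.931 -2.429 2.742
vertex 3.042 -3.407 3.41
vertex 2.279 -2.95 2.088
endloop
endfacet

endsolid


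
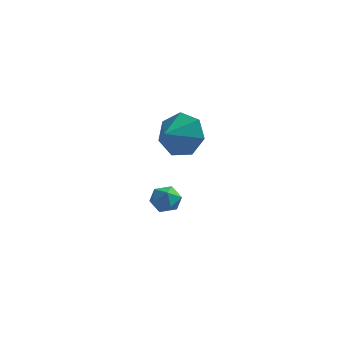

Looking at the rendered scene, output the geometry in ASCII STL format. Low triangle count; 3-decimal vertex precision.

solid 
facet normal 0.279 0.874 -0.397
outer loop
vertex 1.262 -1.122 2.953
vertex 0.646 -0.61 3.648
vertex 1.664 -0.89 3.747
endloop
endfacet
facet normal 0.470 -0.883 0.020
outer loop
vertex 1.262 -1.122 2.953
vertex 1.664 -0.89 3.747
vertex 0.334 -1.59 4.092
endloop
endfacet
facet normal 0.279 0.875 -0.397
outer loop
vertex 1.664 -0.89 3.747
vertex 0.646 -0.61 3.648
vertex 1.299 -0.447 4.467
endloop
endfacet
facet normal 0.485 -0.614 0.623
outer loop
vertex 1.664 -0.89 3.747
vertex 1.299 -0.447 4.467
vertex 0.334 -1.59 4.092
endloop
endfacet
facet normal 0.278 0.875 -0.396
outer loop
vertex 1.299 -0.447 4.467
vertex 0.646 -0.61 3.648
vertex 0.443 -0.128 4.57
endloop
endfacet
facet normal -0.001 -0.311 0.951
outer loop
vertex 1.299 -0.447 4.467
vertex 0.443 -0.128 4.57
vertex 0.334 -1.59 4.092
endloop
endfacet
facet normal 0.279 0.875 -0.396
outer loop
vertex 0.443 -0.128 4.57
vertex 0.646 -0.61 3.648
vertex -0.26 -0.171 3.979
endloop
endfacet
facet normal -0.623 -0.201 0.756
outer loop
vertex 0.443 -0.128 4.57
vertex -0.26 -0.171 3.979
vertex 0.334 -1.59 4.092
endloop
endfacet
facet normal 0.279 0.875 -0.396
outer loop
vertex -0.26 -0.171 3.979
vertex 0.646 -0.61 3.648
vertex -0.281 -0.545 3.139
endloop
endfacet
facet normal -0.912 -0.367 0.186
outer loop
vertex -0.26 -0.171 3.979
vertex -0.281 -0.545 3.139
vertex 0.334 -1.59 4.092
endloop
endfacet
facet normal 0.279 0.875 -0.396
outer loop
vertex -0.281 -0.545 3.139
vertex 0.646 -0.61 3.648
vertex 0.396 -0.968 2.682
endloop
endfacet
facet normal -0.650 -0.684 -0.330
outer loop
vertex -0.281 -0.545 3.139
vertex 0.396 -0.968 2.682
vertex 0.334 -1.59 4.092
endloop
endfacet
facet normal 0.280 0.874 -0.396
outer loop
vertex 0.396 -0.968 2.682
vertex 0.646 -0.61 3.648
vertex 1.262 -1.122 2.953
endloop
endfacet
facet normal -0.036 -0.914 -0.405
outer loop
vertex 0.396 -0.968 2.682
vertex 1.262 -1.122 2.953
vertex 0.334 -1.59 4.092
endloop
endfacet
facet normal -0.935 0.262 0.240
outer loop
vertex -1.429 1.467 -1.446
vertex -1.238 1.519 -0.758
vertex -1.188 2.089 -1.187
endloop
endfacet
facet normal -0.772 0.475 -0.422
outer loop
vertex -1.429 1.467 -1.446
vertex -1.188 2.089 -1.187
vertex -0.975 1.863 -1.831
endloop
endfacet
facet normal -0.590 -0.102 -0.801
outer loop
vertex -1.429 1.467 -1.446
vertex -0.975 1.863 -1.831
vertex -0.894 1.153 -1.8
endloop
endfacet
facet normal -0.640 -0.672 -0.371
outer loop
vertex -1.429 1.467 -1.446
vertex -0.894 1.153 -1.8
vertex -1.056 0.941 -1.137
endloop
endfacet
facet normal -0.853 -0.446 0.271
outer loop
vertex -1.429 1.467 -1.446
vertex -1.056 0.941 -1.137
vertex -1.238 1.519 -0.758
endloop
endfacet
facet normal -0.202 0.901 -0.383
outer loop
vertex -0.975 1.863 -1.831
vertex -1.188 2.089 -1.187
vertex -0.504 2.159 -1.383
endloop
endfacet
facet normal -0.464 0.558 0.688
outer loop
vertex -1.188 2.089 -1.187
vertex -1.238 1.519 -0.758
vertex -0.666 1.947 -0.72
endloop
endfacet
facet normal -0.332 -0.588 0.738
outer loop
vertex -1.238 1.519 -0.758
vertex -1.056 0.941 -1.137
vertex -0.585 1.237 -0.689
endloop
endfacet
facet normal 0.011 -0.953 -0.302
outer loop
vertex -1.056 0.941 -1.137
vertex -0.894 1.153 -1.8
vertex -0.372 1.011 -1.333
endloop
endfacet
facet normal 0.091 -0.033 -0.995
outer loop
vertex -0.894 1.153 -1.8
vertex -0.975 1.863 -1.831
vertex -0.322 1.581 -1.762
endloop
endfacet
facet normal 0.640 0.672 0.371
outer loop
vertex -0.131 1.633 -1.074
vertex -0.504 2.159 -1.383
vertex -0.666 1.947 -0.72
endloop
endfacet
facet normal 0.590 0.102 0.801
outer loop
vertex -0.131 1.633 -1.074
vertex -0.666 1.947 -0.72
vertex -0.585 1.237 -0.689
endloop
endfacet
facet normal 0.772 -0.475 0.422
outer loop
vertex -0.131 1.633 -1.074
vertex -0.585 1.237 -0.689
vertex -0.372 1.011 -1.333
endloop
endfacet
facet normal 0.935 -0.262 -0.240
outer loop
vertex -0.131 1.633 -1.074
vertex -0.372 1.011 -1.333
vertex -0.322 1.581 -1.762
endloop
endfacet
facet normal 0.853 0.446 -0.271
outer loop
vertex -0.131 1.633 -1.074
vertex -0.322 1.581 -1.762
vertex -0.504 2.159 -1.383
endloop
endfacet
facet normal -0.011 0.953 0.302
outer loop
vertex -0.666 1.947 -0.72
vertex -0.504 2.159 -1.383
vertex -1.188 2.089 -1.187
endloop
endfacet
facet normal -0.091 0.033 0.995
outer loop
vertex -0.585 1.237 -0.689
vertex -0.666 1.947 -0.72
vertex -1.238 1.519 -0.758
endloop
endfacet
facet normal 0.202 -0.901 0.383
outer loop
vertex -0.372 1.011 -1.333
vertex -0.585 1.237 -0.689
vertex -1.056 0.941 -1.137
endloop
endfacet
facet normal 0.464 -0.558 -0.688
outer loop
vertex -0.322 1.581 -1.762
vertex -0.372 1.011 -1.333
vertex -0.894 1.153 -1.8
endloop
endfacet
facet normal 0.332 0.588 -0.738
outer loop
vertex -0.504 2.159 -1.383
vertex -0.322 1.581 -1.762
vertex -0.975 1.863 -1.831
endloop
endfacet

endsolid


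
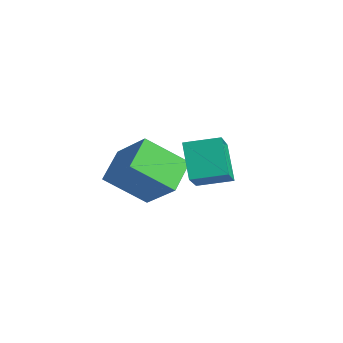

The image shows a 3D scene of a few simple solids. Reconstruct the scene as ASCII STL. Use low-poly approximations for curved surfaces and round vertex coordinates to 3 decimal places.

solid 
facet normal -0.477 0.795 0.375
outer loop
vertex -4.798 -4.013 0.578
vertex -3.519 -3.857 1.877
vertex -3.867 -2.962 -0.466
endloop
endfacet
facet normal -0.699 -0.086 -0.710
outer loop
vertex -3.241 -4.003 -0.957
vertex -4.798 -4.013 0.578
vertex -3.867 -2.962 -0.466
endloop
endfacet
facet normal -0.477 0.795 0.375
outer loop
vertex -3.867 -2.962 -0.466
vertex -3.519 -3.857 1.877
vertex -2.587 -2.806 0.833
endloop
endfacet
facet normal 0.532 0.601 -0.596
outer loop
vertex -2.587 -2.806 0.833
vertex -3.241 -4.003 -0.957
vertex -3.867 -2.962 -0.466
endloop
endfacet
facet normal -0.532 -0.601 0.596
outer loop
vertex -4.798 -4.013 0.578
vertex -2.893 -4.898 1.386
vertex -3.519 -3.857 1.877
endloop
endfacet
facet normal -0.699 -0.085 -0.710
outer loop
vertex -4.173 -5.054 0.087
vertex -4.798 -4.013 0.578
vertex -3.241 -4.003 -0.957
endloop
endfacet
facet normal -0.532 -0.601 0.597
outer loop
vertex -4.173 -5.054 0.087
vertex -2.893 -4.898 1.386
vertex -4.798 -4.013 0.578
endloop
endfacet
facet normal 0.699 0.085 0.710
outer loop
vertex -3.519 -3.857 1.877
vertex -2.893 -4.898 1.386
vertex -2.587 -2.806 0.833
endloop
endfacet
facet normal 0.532 0.601 -0.596
outer loop
vertex -1.962 -3.847 0.342
vertex -3.241 -4.003 -0.957
vertex -2.587 -2.806 0.833
endloop
endfacet
facet normal 0.699 0.085 0.710
outer loop
vertex -2.587 -2.806 0.833
vertex -2.893 -4.898 1.386
vertex -1.962 -3.847 0.342
endloop
endfacet
facet normal 0.477 -0.795 -0.374
outer loop
vertex -1.962 -3.847 0.342
vertex -4.173 -5.054 0.087
vertex -3.241 -4.003 -0.957
endloop
endfacet
facet normal 0.477 -0.795 -0.375
outer loop
vertex -2.893 -4.898 1.386
vertex -4.173 -5.054 0.087
vertex -1.962 -3.847 0.342
endloop
endfacet
facet normal -0.576 -0.796 -0.186
outer loop
vertex -1.205 -4.159 3.133
vertex -2.17 -3.151 1.814
vertex -0.316 -4.576 2.163
endloop
endfacet
facet normal 0.502 -0.526 0.686
outer loop
vertex 0.37 -3.629 2.386
vertex -1.205 -4.159 3.133
vertex -0.316 -4.576 2.163
endloop
endfacet
facet normal -0.576 -0.796 -0.187
outer loop
vertex -0.316 -4.576 2.163
vertex -2.17 -3.151 1.814
vertex -1.281 -3.567 0.845
endloop
endfacet
facet normal 0.645 -0.301 -0.703
outer loop
vertex -1.281 -3.567 0.845
vertex 0.37 -3.629 2.386
vertex -0.316 -4.576 2.163
endloop
endfacet
facet normal -0.645 0.302 0.702
outer loop
vertex -1.205 -4.159 3.133
vertex -1.484 -2.204 2.037
vertex -2.17 -3.151 1.814
endloop
endfacet
facet normal 0.502 -0.525 0.687
outer loop
vertex -0.519 -3.213 3.355
vertex -1.205 -4.159 3.133
vertex 0.37 -3.629 2.386
endloop
endfacet
facet normal -0.644 0.302 0.703
outer loop
vertex -0.519 -3.213 3.355
vertex -1.484 -2.204 2.037
vertex -1.205 -4.159 3.133
endloop
endfacet
facet normal -0.502 0.526 -0.687
outer loop
vertex -2.17 -3.151 1.814
vertex -1.484 -2.204 2.037
vertex -1.281 -3.567 0.845
endloop
endfacet
facet normal 0.644 -0.302 -0.702
outer loop
vertex -0.595 -2.621 1.067
vertex 0.37 -3.629 2.386
vertex -1.281 -3.567 0.845
endloop
endfacet
facet normal -0.503 0.526 -0.686
outer loop
vertex -1.281 -3.567 0.845
vertex -1.484 -2.204 2.037
vertex -0.595 -2.621 1.067
endloop
endfacet
facet normal 0.576 0.796 0.187
outer loop
vertex -0.595 -2.621 1.067
vertex -0.519 -3.213 3.355
vertex 0.37 -3.629 2.386
endloop
endfacet
facet normal 0.577 0.795 0.187
outer loop
vertex -1.484 -2.204 2.037
vertex -0.519 -3.213 3.355
vertex -0.595 -2.621 1.067
endloop
endfacet

endsolid


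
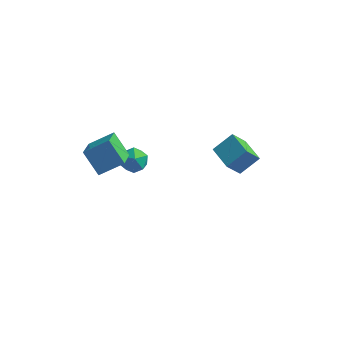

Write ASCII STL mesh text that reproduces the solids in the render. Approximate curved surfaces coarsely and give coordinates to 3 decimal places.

solid 
facet normal -0.617 0.337 0.711
outer loop
vertex -3.205 -1.181 4.069
vertex -3.445 0.524 3.052
vertex -4.582 -1.887 3.21
endloop
endfacet
facet normal 0.120 -0.853 0.508
outer loop
vertex -3.455 -2.504 1.908
vertex -3.205 -1.181 4.069
vertex -4.582 -1.887 3.21
endloop
endfacet
facet normal -0.616 0.337 0.712
outer loop
vertex -4.582 -1.887 3.21
vertex -3.445 0.524 3.052
vertex -4.823 -0.181 2.194
endloop
endfacet
facet normal -0.778 -0.399 -0.485
outer loop
vertex -4.823 -0.181 2.194
vertex -3.455 -2.504 1.908
vertex -4.582 -1.887 3.21
endloop
endfacet
facet normal 0.778 0.399 0.485
outer loop
vertex -3.205 -1.181 4.069
vertex -2.318 -0.093 1.75
vertex -3.445 0.524 3.052
endloop
endfacet
facet normal 0.120 -0.853 0.508
outer loop
vertex -2.077 -1.799 2.766
vertex -3.205 -1.181 4.069
vertex -3.455 -2.504 1.908
endloop
endfacet
facet normal 0.778 0.399 0.485
outer loop
vertex -2.077 -1.799 2.766
vertex -2.318 -0.093 1.75
vertex -3.205 -1.181 4.069
endloop
endfacet
facet normal -0.120 0.853 -0.508
outer loop
vertex -3.445 0.524 3.052
vertex -2.318 -0.093 1.75
vertex -4.823 -0.181 2.194
endloop
endfacet
facet normal -0.778 -0.399 -0.485
outer loop
vertex -3.695 -0.799 0.891
vertex -3.455 -2.504 1.908
vertex -4.823 -0.181 2.194
endloop
endfacet
facet normal -0.120 0.853 -0.508
outer loop
vertex -4.823 -0.181 2.194
vertex -2.318 -0.093 1.75
vertex -3.695 -0.799 0.891
endloop
endfacet
facet normal 0.616 -0.338 -0.712
outer loop
vertex -3.695 -0.799 0.891
vertex -2.077 -1.799 2.766
vertex -3.455 -2.504 1.908
endloop
endfacet
facet normal 0.617 -0.337 -0.712
outer loop
vertex -2.318 -0.093 1.75
vertex -2.077 -1.799 2.766
vertex -3.695 -0.799 0.891
endloop
endfacet
facet normal -0.778 0.380 -0.500
outer loop
vertex -3.526 4.317 -4.011
vertex -4.114 3.514 -3.706
vertex -4.067 4.376 -3.124
endloop
endfacet
facet normal -0.345 0.899 -0.270
outer loop
vertex -3.526 4.317 -4.011
vertex -4.067 4.376 -3.124
vertex -3.092 4.738 -3.164
endloop
endfacet
facet normal 0.303 0.782 -0.544
outer loop
vertex -3.526 4.317 -4.011
vertex -3.092 4.738 -3.164
vertex -2.536 4.101 -3.77
endloop
endfacet
facet normal 0.271 0.191 -0.943
outer loop
vertex -3.526 4.317 -4.011
vertex -2.536 4.101 -3.77
vertex -3.168 3.344 -4.105
endloop
endfacet
facet normal -0.397 -0.057 -0.916
outer loop
vertex -3.526 4.317 -4.011
vertex -3.168 3.344 -4.105
vertex -4.114 3.514 -3.706
endloop
endfacet
facet normal -0.297 0.848 0.440
outer loop
vertex -3.092 4.738 -3.164
vertex -4.067 4.376 -3.124
vertex -3.412 4.196 -2.335
endloop
endfacet
facet normal -0.998 0.008 0.068
outer loop
vertex -4.067 4.376 -3.124
vertex -4.114 3.514 -3.706
vertex -4.044 3.439 -2.67
endloop
endfacet
facet normal -0.381 -0.700 -0.604
outer loop
vertex -4.114 3.514 -3.706
vertex -3.168 3.344 -4.105
vertex -3.488 2.802 -3.276
endloop
endfacet
facet normal 0.700 -0.297 -0.649
outer loop
vertex -3.168 3.344 -4.105
vertex -2.536 4.101 -3.77
vertex -2.513 3.164 -3.316
endloop
endfacet
facet normal 0.752 0.659 -0.003
outer loop
vertex -2.536 4.101 -3.77
vertex -3.092 4.738 -3.164
vertex -2.466 4.026 -2.734
endloop
endfacet
facet normal -0.271 -0.191 0.943
outer loop
vertex -3.054 3.223 -2.429
vertex -3.412 4.196 -2.335
vertex -4.044 3.439 -2.67
endloop
endfacet
facet normal -0.303 -0.782 0.544
outer loop
vertex -3.054 3.223 -2.429
vertex -4.044 3.439 -2.67
vertex -3.488 2.802 -3.276
endloop
endfacet
facet normal 0.345 -0.899 0.270
outer loop
vertex -3.054 3.223 -2.429
vertex -3.488 2.802 -3.276
vertex -2.513 3.164 -3.316
endloop
endfacet
facet normal 0.778 -0.380 0.500
outer loop
vertex -3.054 3.223 -2.429
vertex -2.513 3.164 -3.316
vertex -2.466 4.026 -2.734
endloop
endfacet
facet normal 0.397 0.057 0.916
outer loop
vertex -3.054 3.223 -2.429
vertex -2.466 4.026 -2.734
vertex -3.412 4.196 -2.335
endloop
endfacet
facet normal -0.700 0.297 0.649
outer loop
vertex -4.044 3.439 -2.67
vertex -3.412 4.196 -2.335
vertex -4.067 4.376 -3.124
endloop
endfacet
facet normal -0.752 -0.659 0.003
outer loop
vertex -3.488 2.802 -3.276
vertex -4.044 3.439 -2.67
vertex -4.114 3.514 -3.706
endloop
endfacet
facet normal 0.297 -0.848 -0.440
outer loop
vertex -2.513 3.164 -3.316
vertex -3.488 2.802 -3.276
vertex -3.168 3.344 -4.105
endloop
endfacet
facet normal 0.998 -0.008 -0.068
outer loop
vertex -2.466 4.026 -2.734
vertex -2.513 3.164 -3.316
vertex -2.536 4.101 -3.77
endloop
endfacet
facet normal 0.381 0.700 0.604
outer loop
vertex -3.412 4.196 -2.335
vertex -2.466 4.026 -2.734
vertex -3.092 4.738 -3.164
endloop
endfacet
facet normal -0.605 -0.532 -0.592
outer loop
vertex 3.658 -0.121 2.403
vertex 2.482 1.087 2.52
vertex 4.296 0.628 1.078
endloop
endfacet
facet normal 0.696 -0.715 -0.069
outer loop
vertex 5.258 1.473 2.02
vertex 3.658 -0.121 2.403
vertex 4.296 0.628 1.078
endloop
endfacet
facet normal -0.605 -0.532 -0.592
outer loop
vertex 4.296 0.628 1.078
vertex 2.482 1.087 2.52
vertex 3.12 1.836 1.195
endloop
endfacet
facet normal 0.387 0.454 -0.803
outer loop
vertex 3.12 1.836 1.195
vertex 5.258 1.473 2.02
vertex 4.296 0.628 1.078
endloop
endfacet
facet normal -0.387 -0.454 0.803
outer loop
vertex 3.658 -0.121 2.403
vertex 3.444 1.932 3.462
vertex 2.482 1.087 2.52
endloop
endfacet
facet normal 0.696 -0.715 -0.069
outer loop
vertex 4.62 0.724 3.345
vertex 3.658 -0.121 2.403
vertex 5.258 1.473 2.02
endloop
endfacet
facet normal -0.387 -0.454 0.803
outer loop
vertex 4.62 0.724 3.345
vertex 3.444 1.932 3.462
vertex 3.658 -0.121 2.403
endloop
endfacet
facet normal -0.696 0.715 0.069
outer loop
vertex 2.482 1.087 2.52
vertex 3.444 1.932 3.462
vertex 3.12 1.836 1.195
endloop
endfacet
facet normal 0.387 0.454 -0.803
outer loop
vertex 4.082 2.681 2.137
vertex 5.258 1.473 2.02
vertex 3.12 1.836 1.195
endloop
endfacet
facet normal -0.696 0.715 0.069
outer loop
vertex 3.12 1.836 1.195
vertex 3.444 1.932 3.462
vertex 4.082 2.681 2.137
endloop
endfacet
facet normal 0.605 0.532 0.592
outer loop
vertex 4.082 2.681 2.137
vertex 4.62 0.724 3.345
vertex 5.258 1.473 2.02
endloop
endfacet
facet normal 0.605 0.532 0.592
outer loop
vertex 3.444 1.932 3.462
vertex 4.62 0.724 3.345
vertex 4.082 2.681 2.137
endloop
endfacet

endsolid
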